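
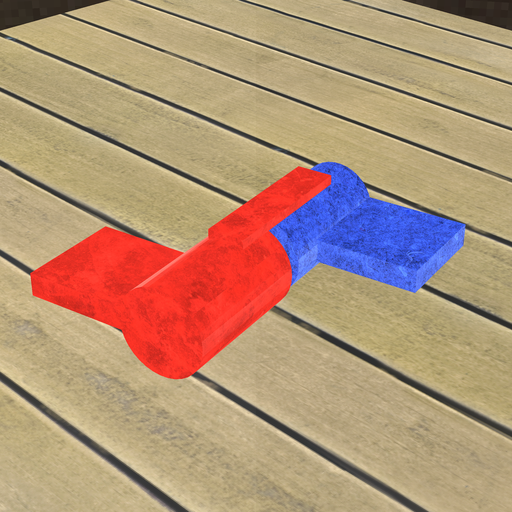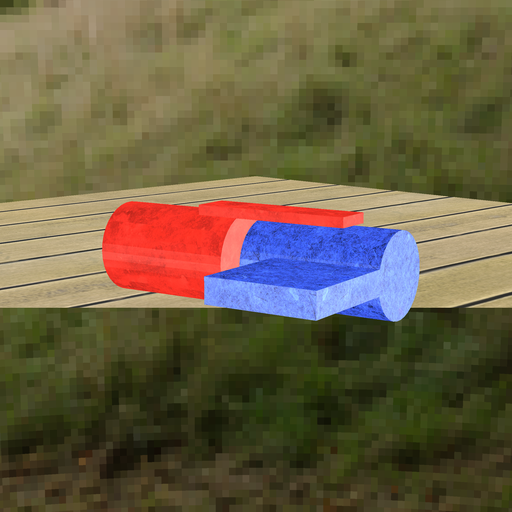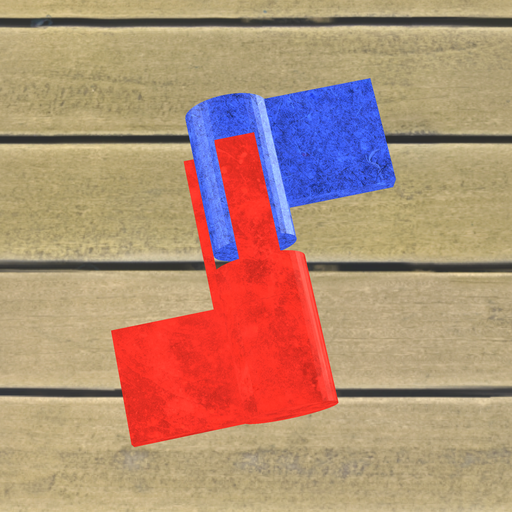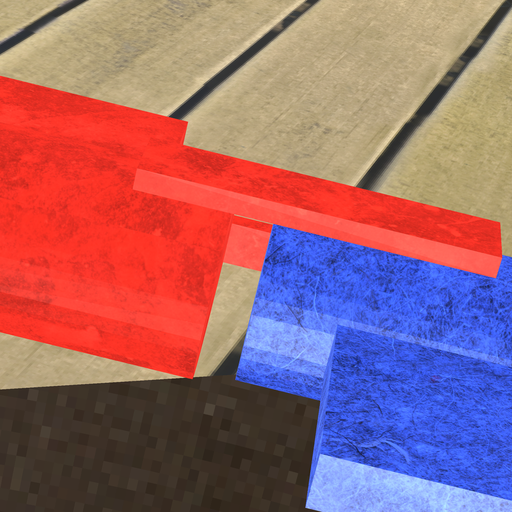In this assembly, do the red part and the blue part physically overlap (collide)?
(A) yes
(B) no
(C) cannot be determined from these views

(B) no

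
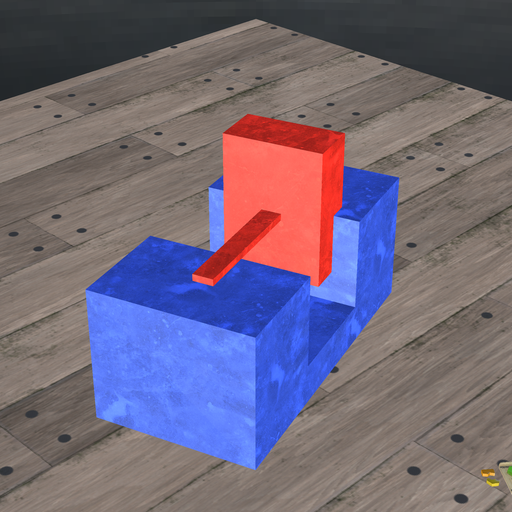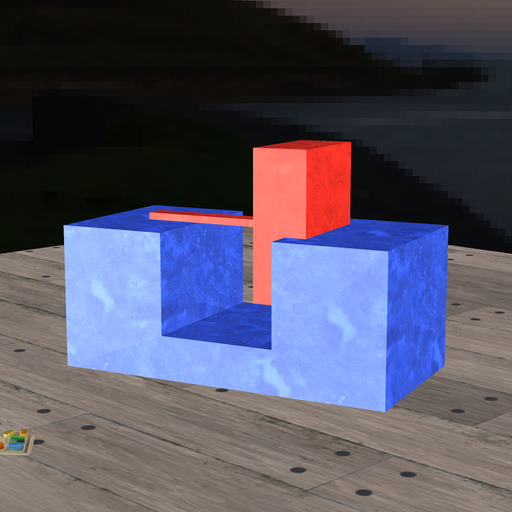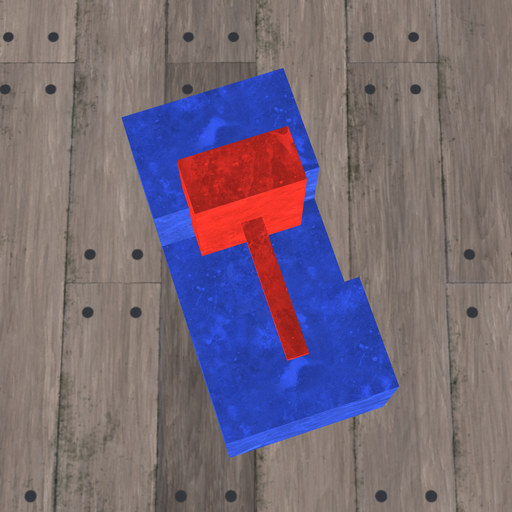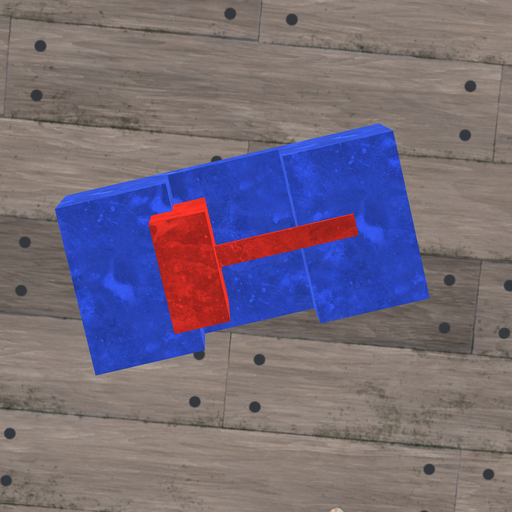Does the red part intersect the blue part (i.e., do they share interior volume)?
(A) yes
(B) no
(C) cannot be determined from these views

(A) yes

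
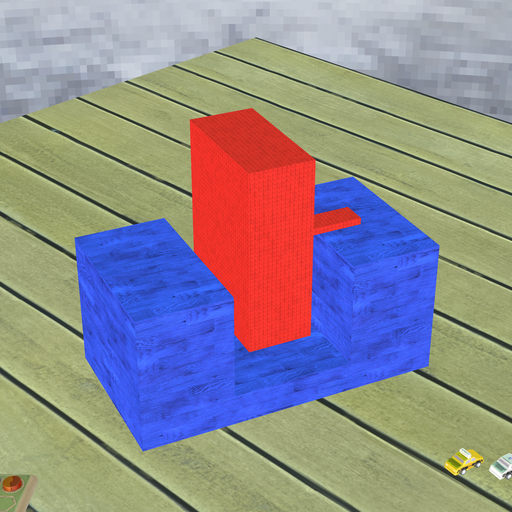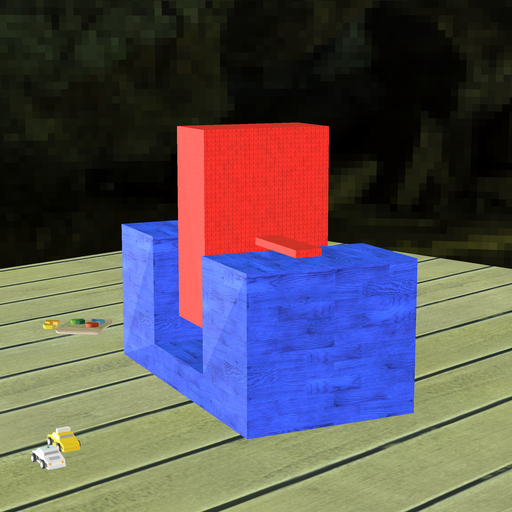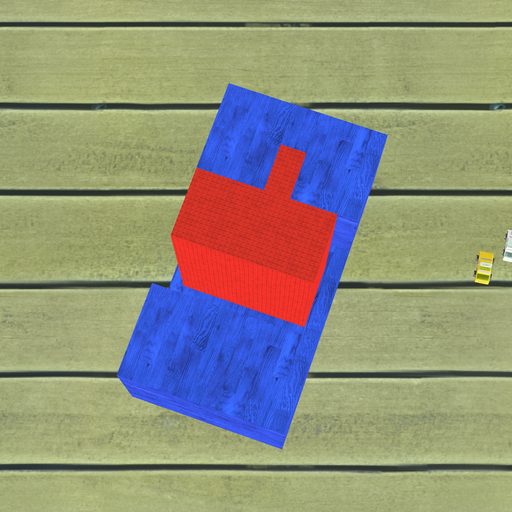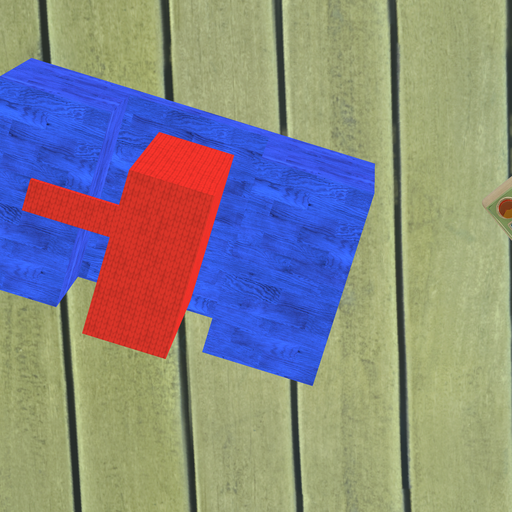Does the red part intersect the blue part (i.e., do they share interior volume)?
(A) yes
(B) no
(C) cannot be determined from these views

(B) no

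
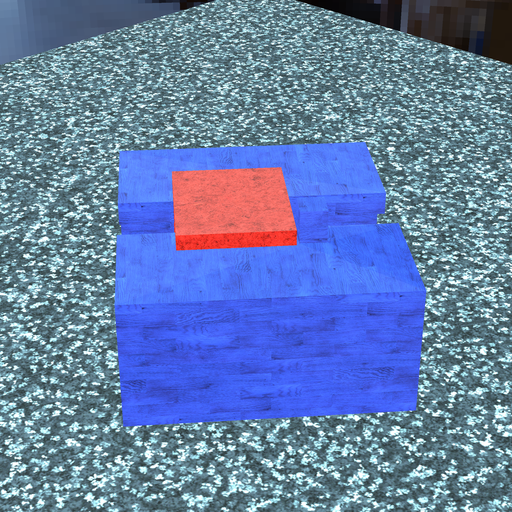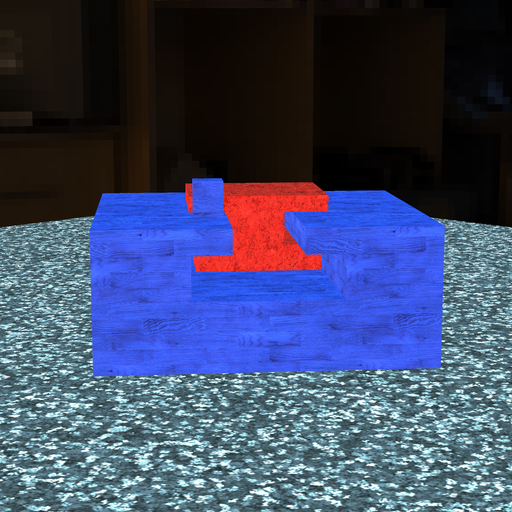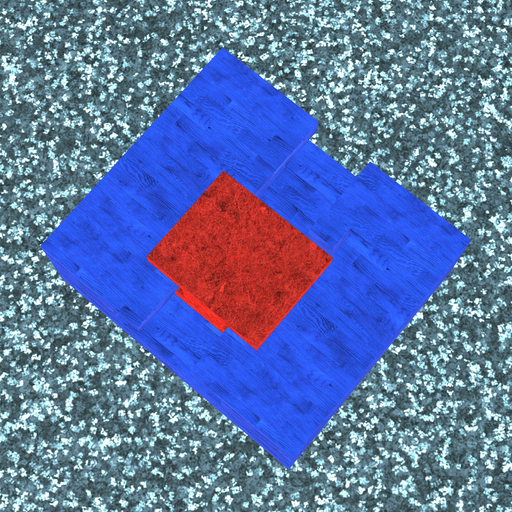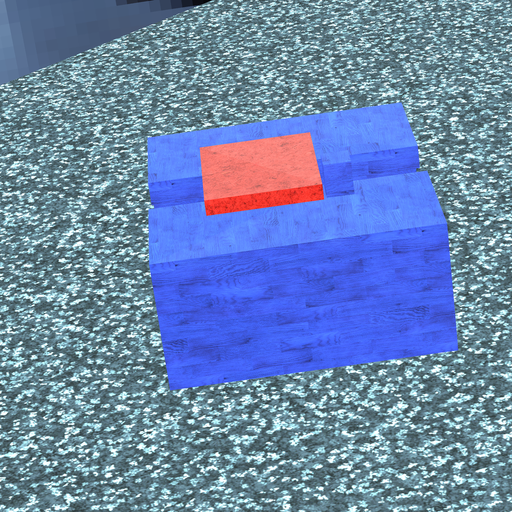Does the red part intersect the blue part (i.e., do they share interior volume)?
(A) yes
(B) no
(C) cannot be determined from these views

(B) no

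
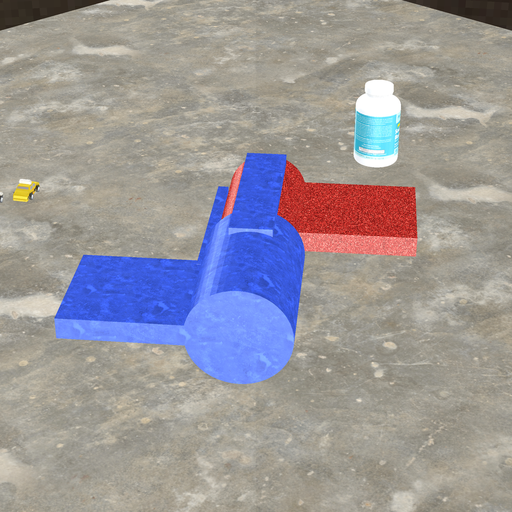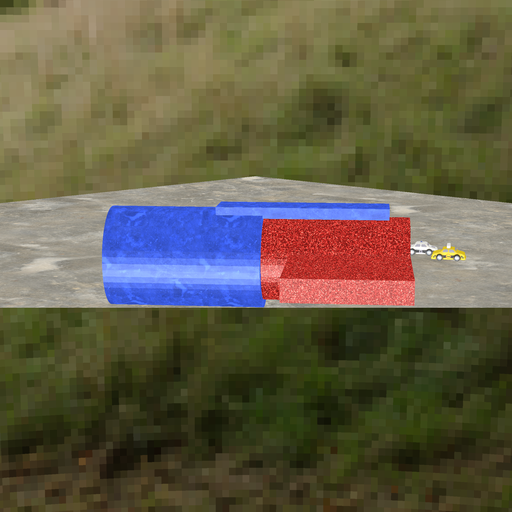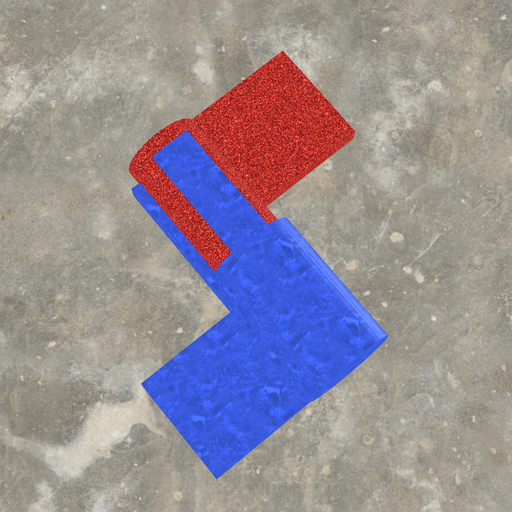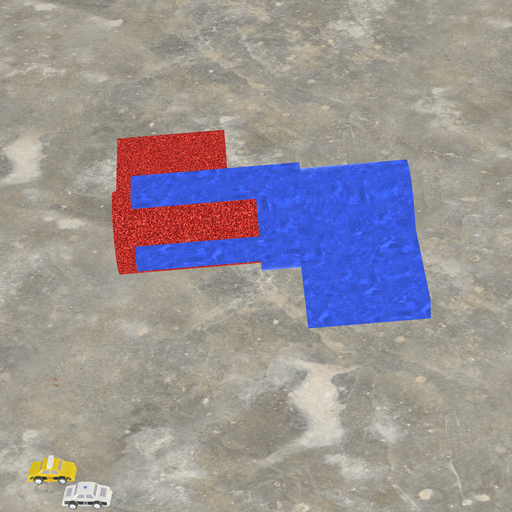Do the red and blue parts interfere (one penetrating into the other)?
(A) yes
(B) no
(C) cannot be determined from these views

(A) yes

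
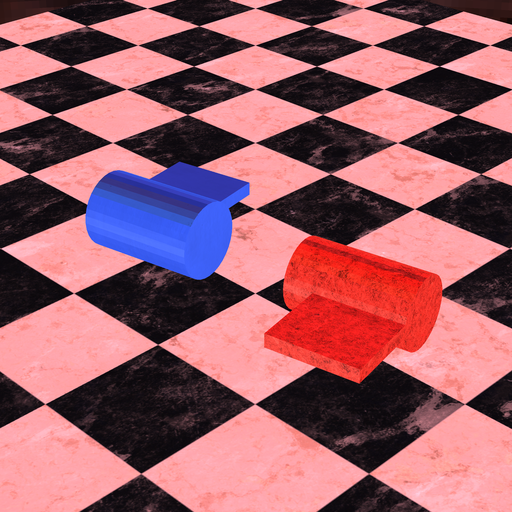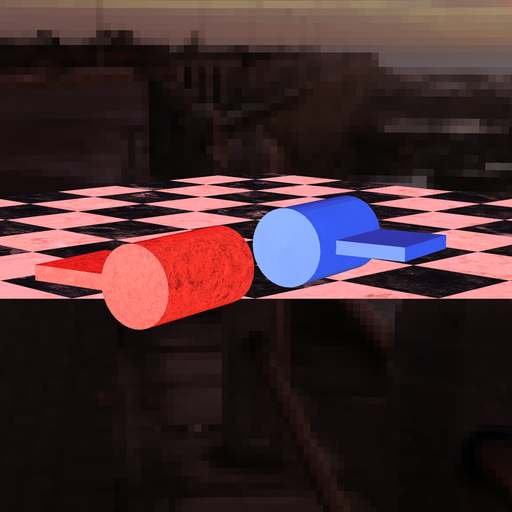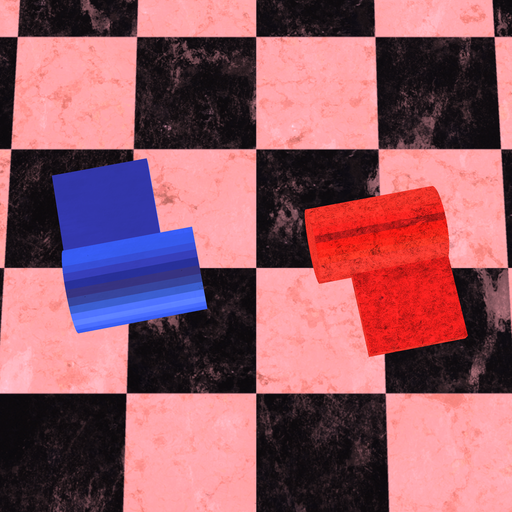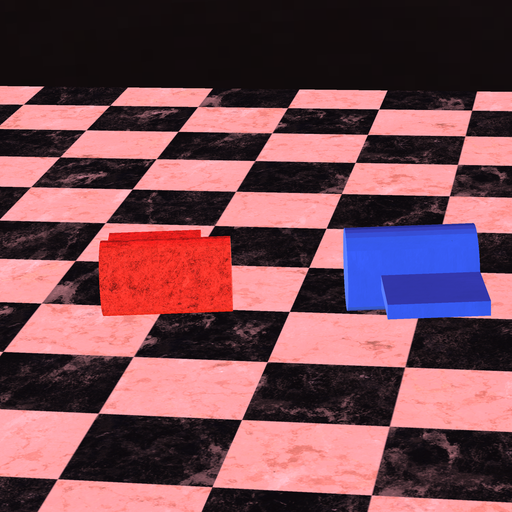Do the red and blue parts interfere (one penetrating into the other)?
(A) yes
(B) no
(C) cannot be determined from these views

(B) no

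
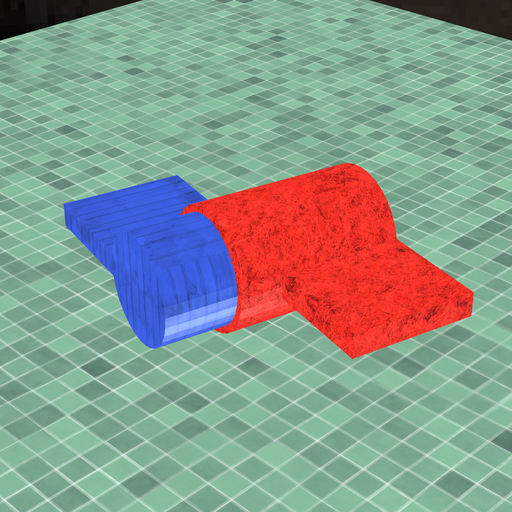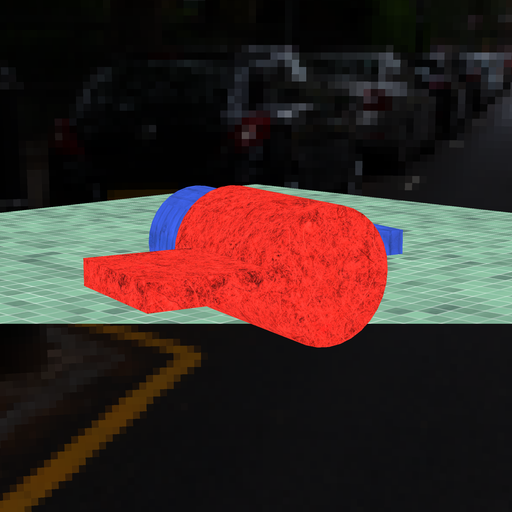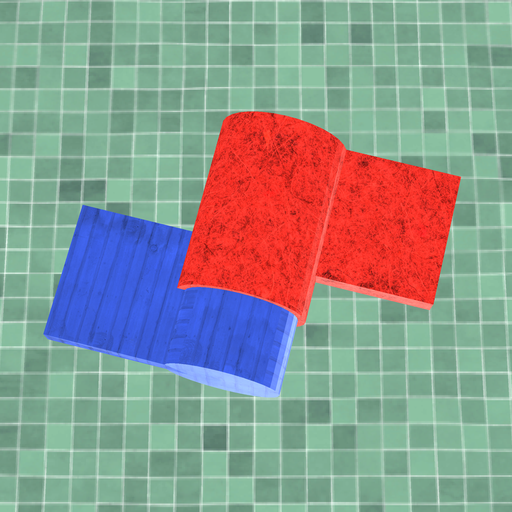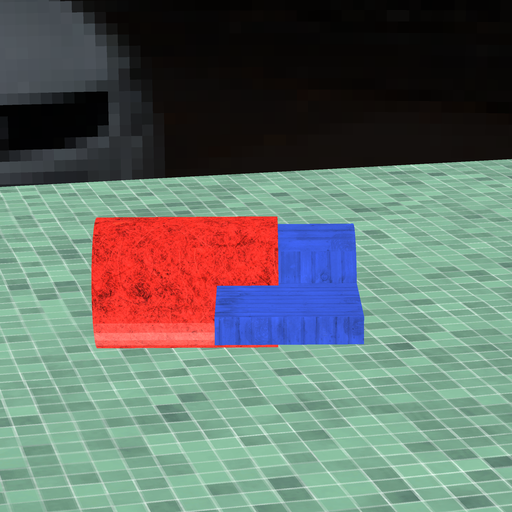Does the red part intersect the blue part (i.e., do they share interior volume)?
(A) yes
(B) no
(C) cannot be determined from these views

(A) yes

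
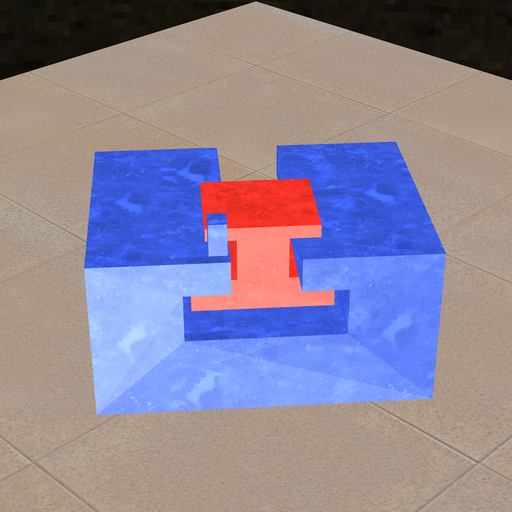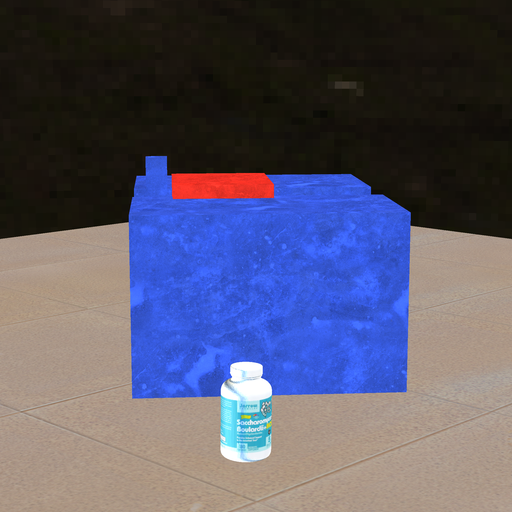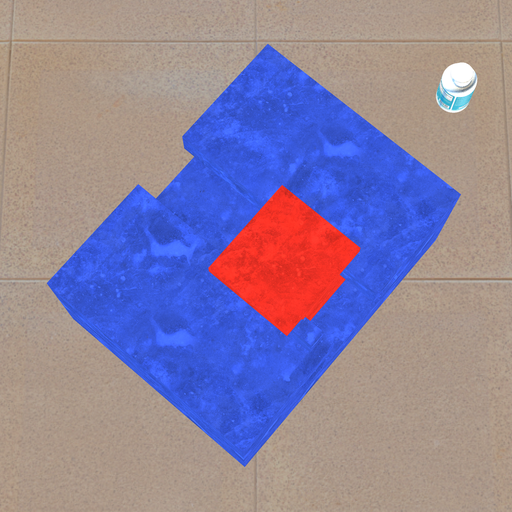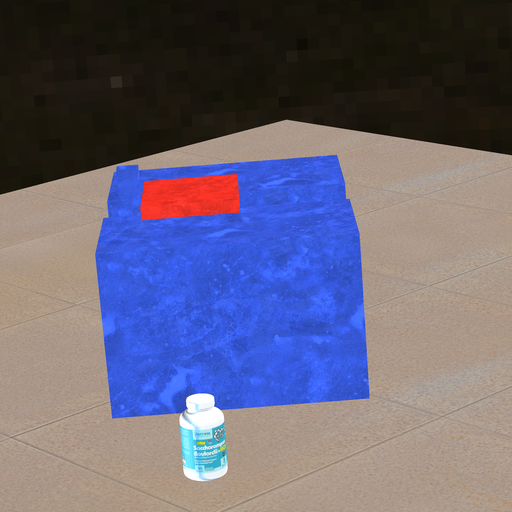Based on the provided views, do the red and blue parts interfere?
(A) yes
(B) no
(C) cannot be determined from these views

(B) no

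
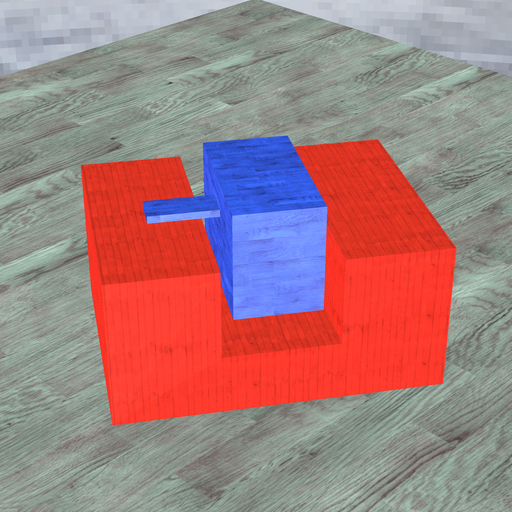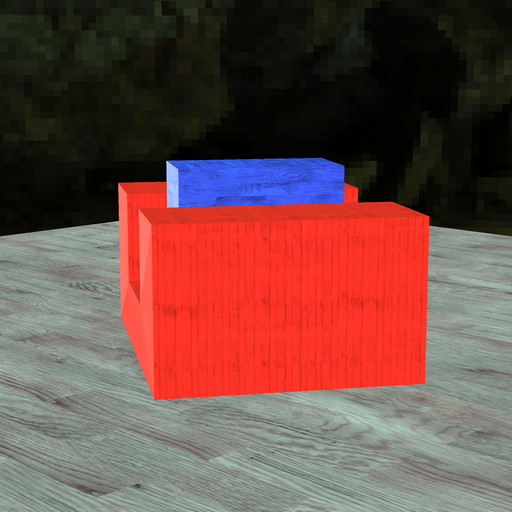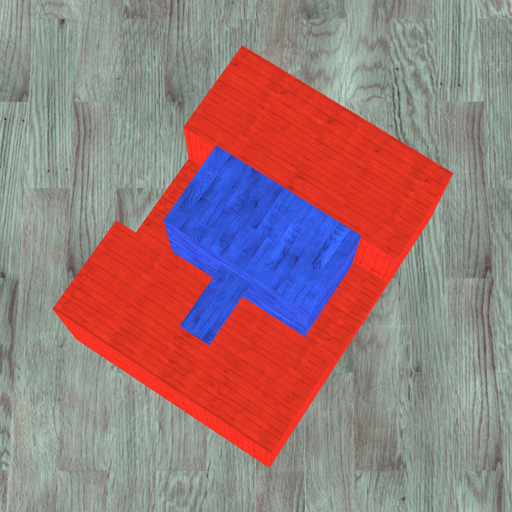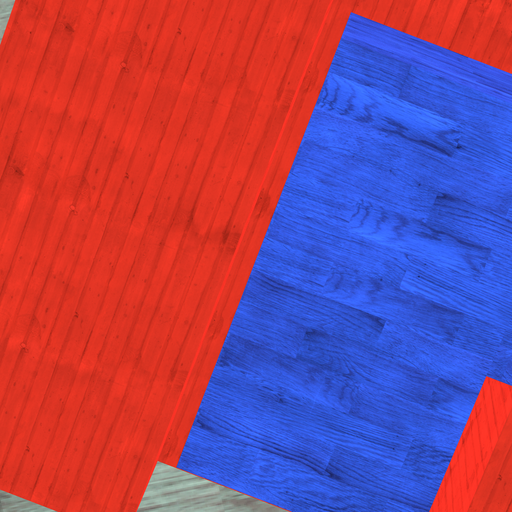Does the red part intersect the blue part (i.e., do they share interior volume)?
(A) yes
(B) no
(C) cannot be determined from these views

(B) no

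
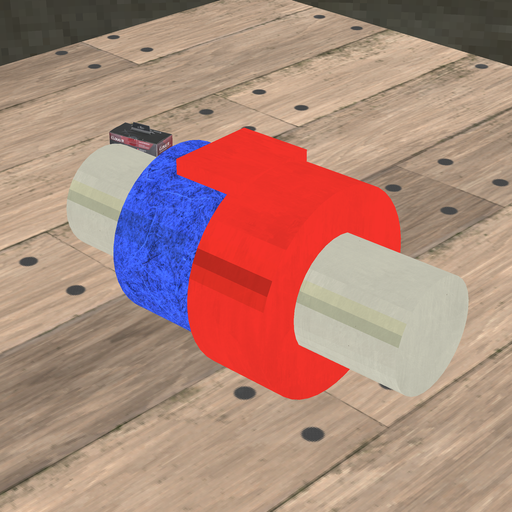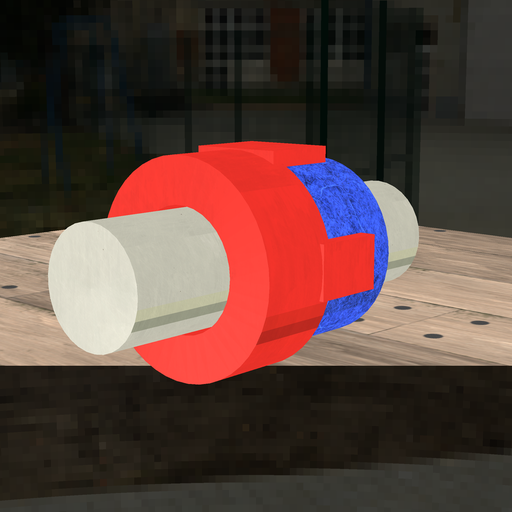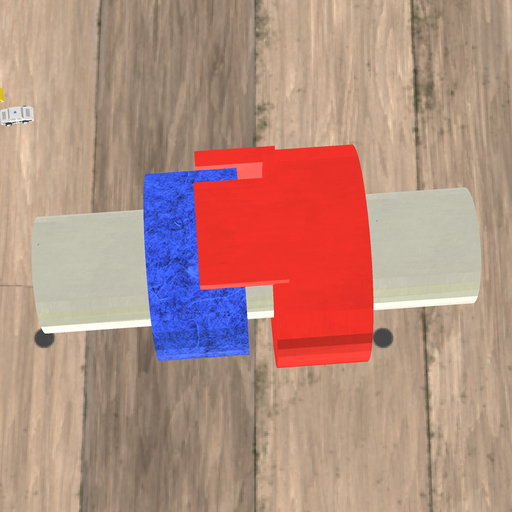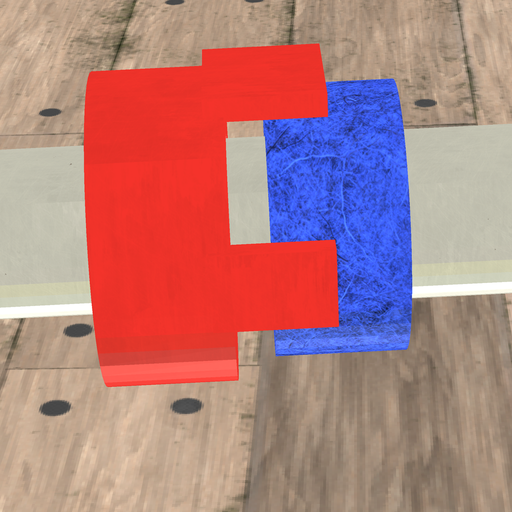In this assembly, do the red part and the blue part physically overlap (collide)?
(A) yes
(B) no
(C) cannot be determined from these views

(B) no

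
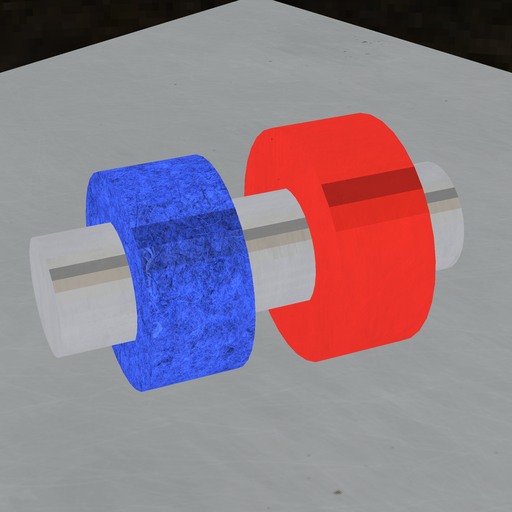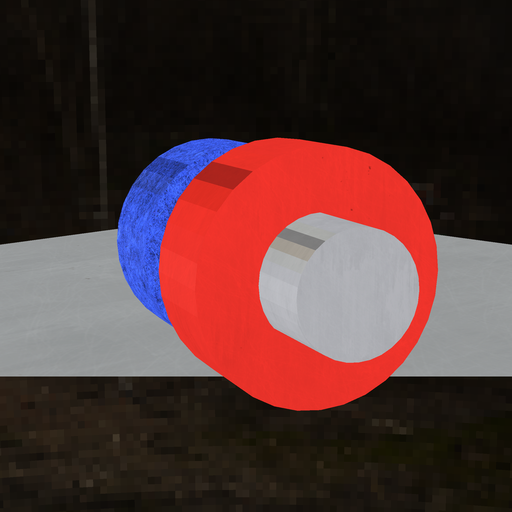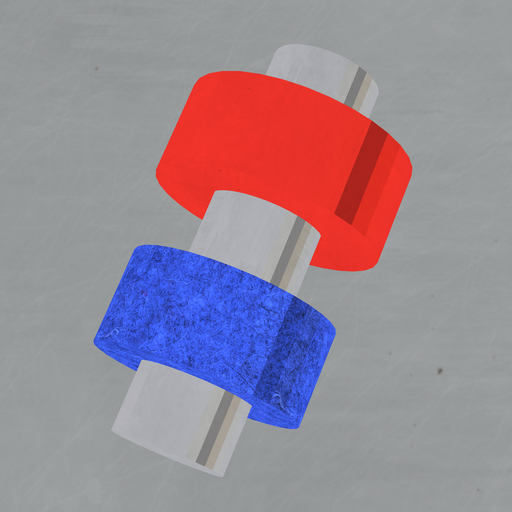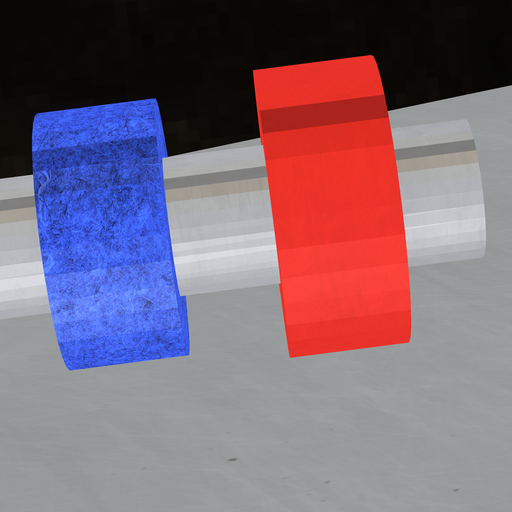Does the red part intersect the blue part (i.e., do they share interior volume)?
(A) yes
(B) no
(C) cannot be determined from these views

(B) no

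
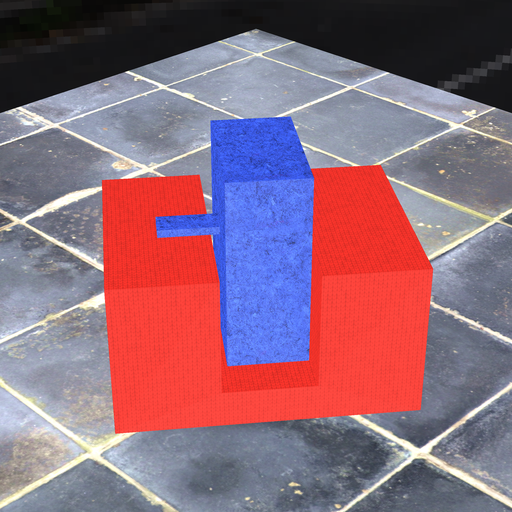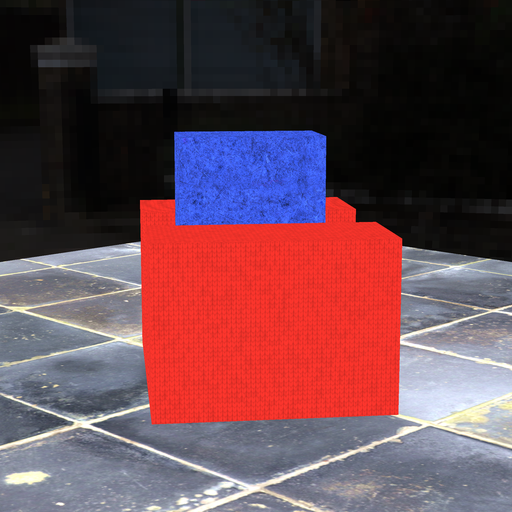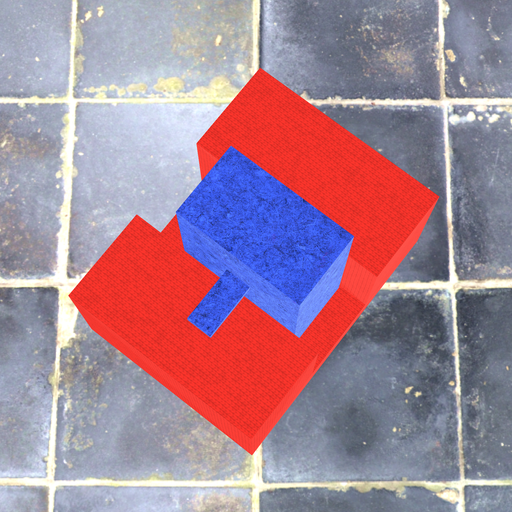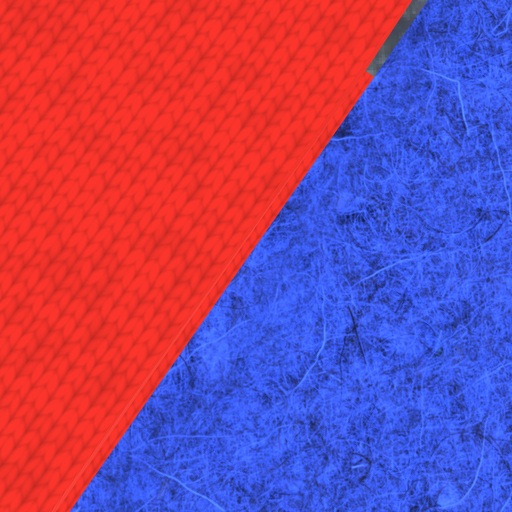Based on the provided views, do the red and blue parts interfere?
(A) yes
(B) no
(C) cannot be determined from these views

(B) no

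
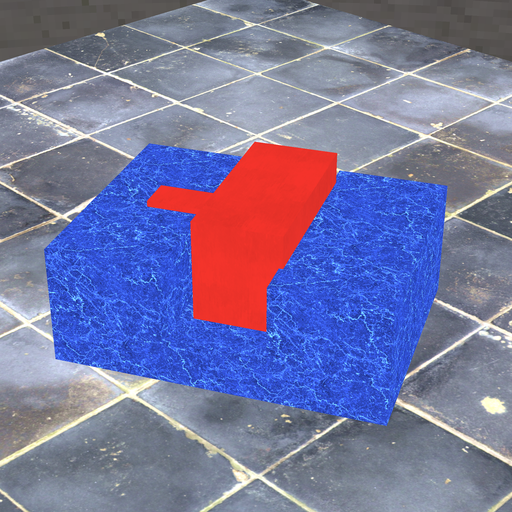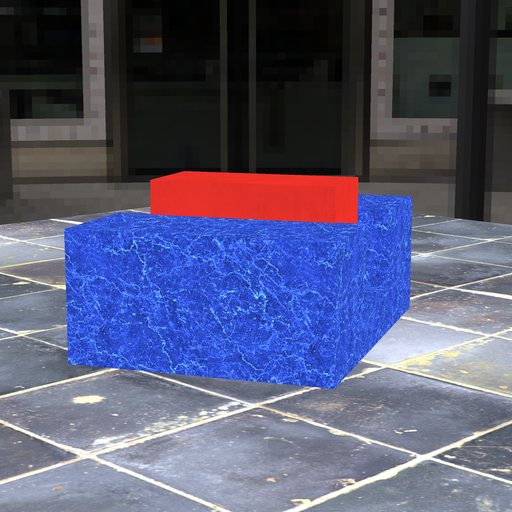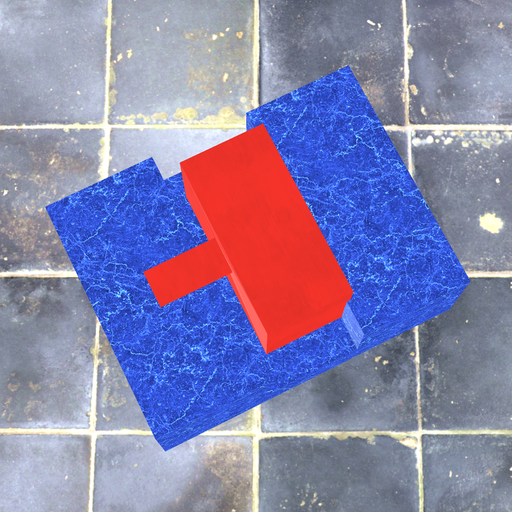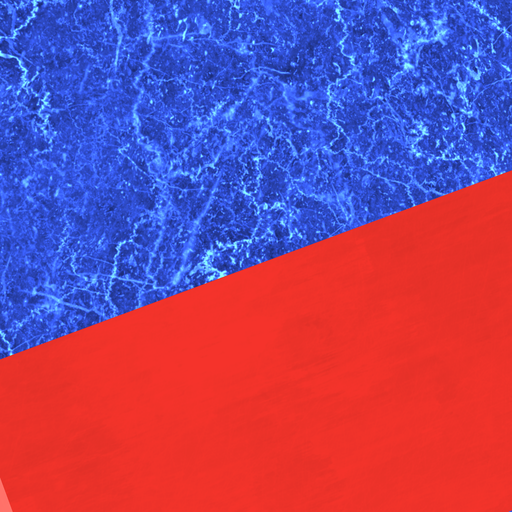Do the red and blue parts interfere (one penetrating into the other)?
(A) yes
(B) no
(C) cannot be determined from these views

(A) yes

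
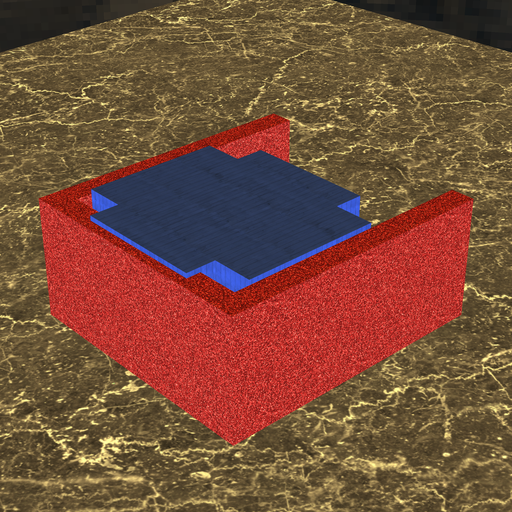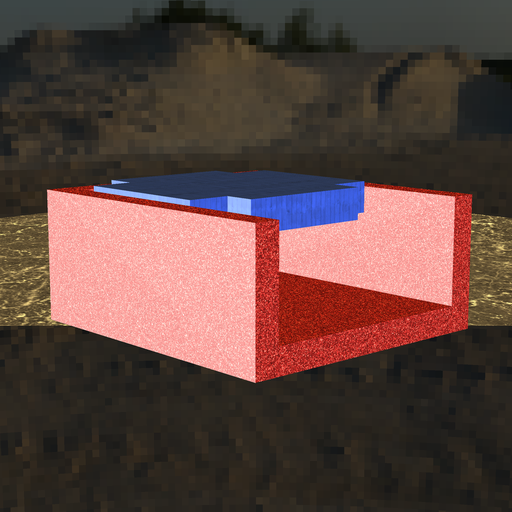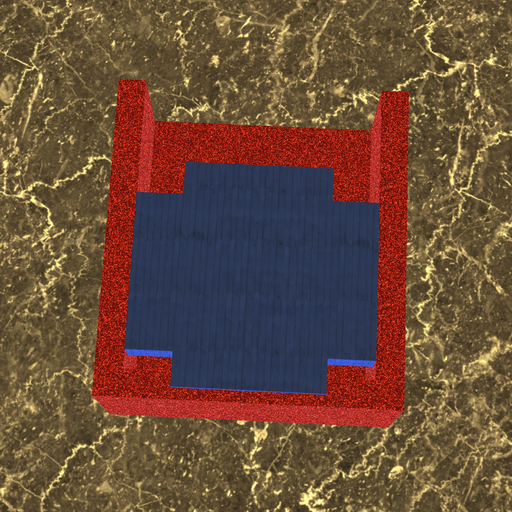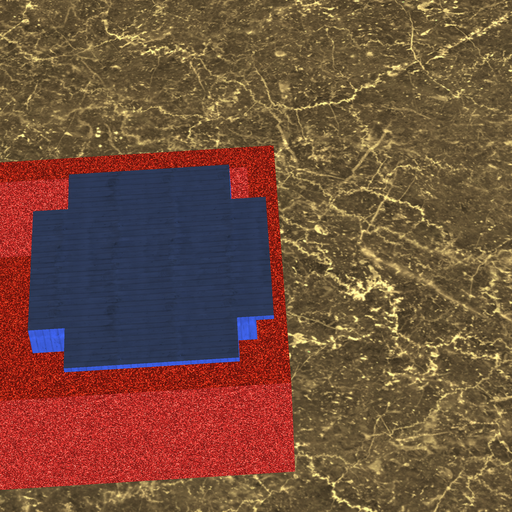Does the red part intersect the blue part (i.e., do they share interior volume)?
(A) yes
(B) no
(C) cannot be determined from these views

(A) yes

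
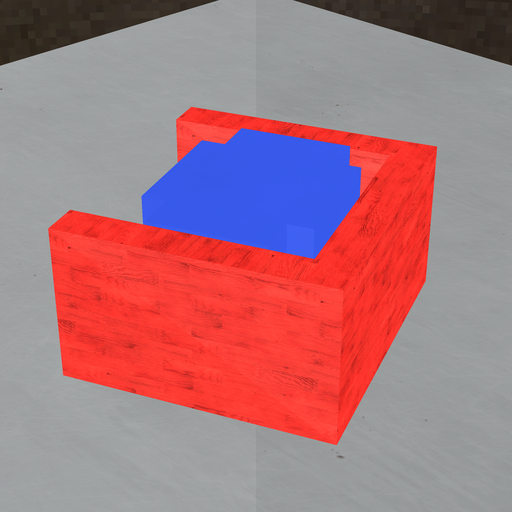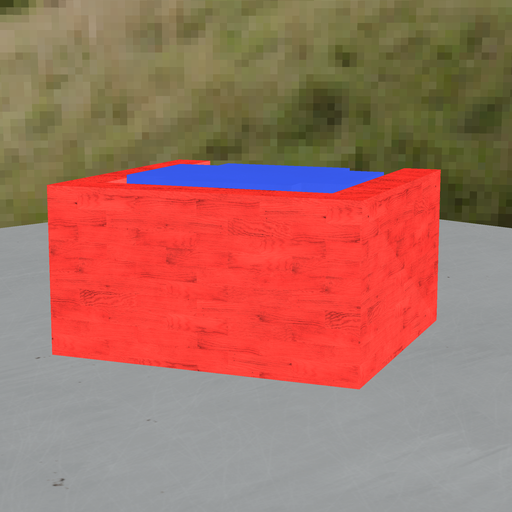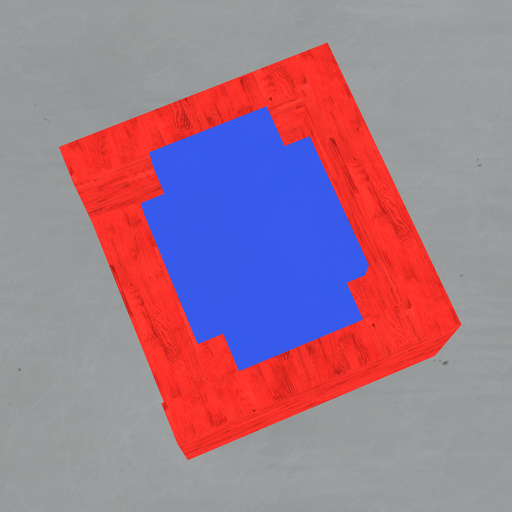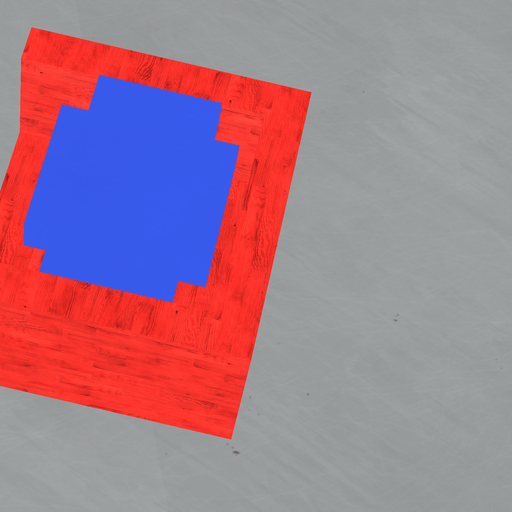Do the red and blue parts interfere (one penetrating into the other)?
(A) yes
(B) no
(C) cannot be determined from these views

(B) no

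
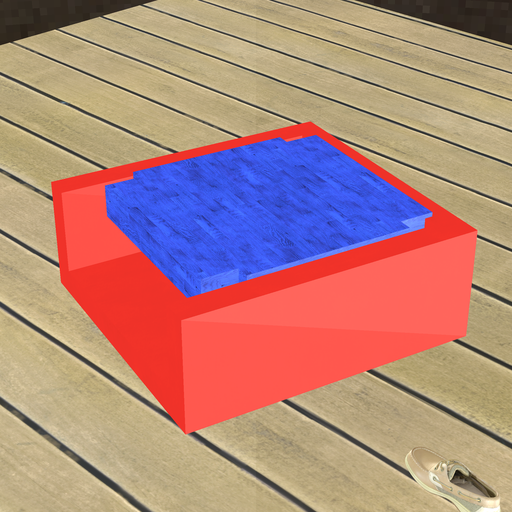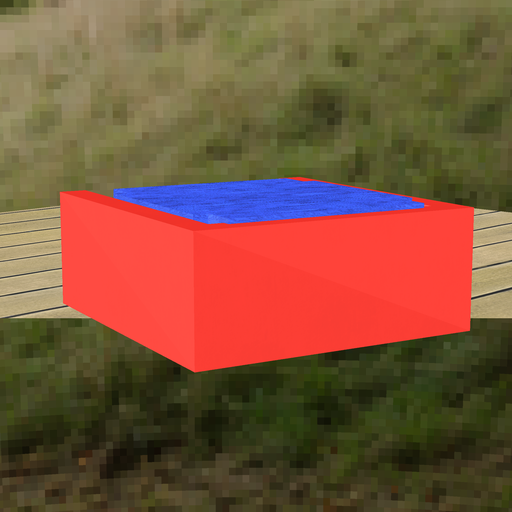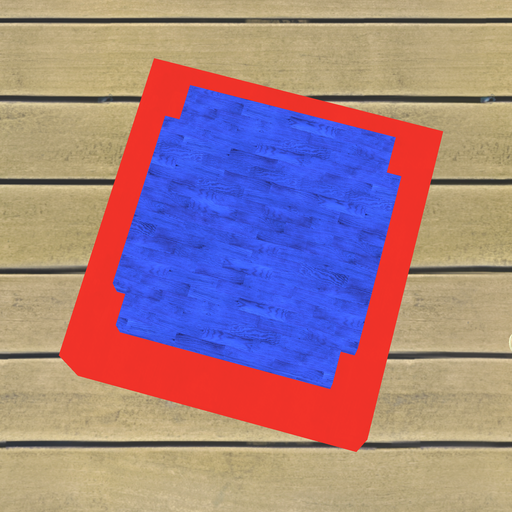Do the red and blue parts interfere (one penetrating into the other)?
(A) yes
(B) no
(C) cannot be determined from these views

(A) yes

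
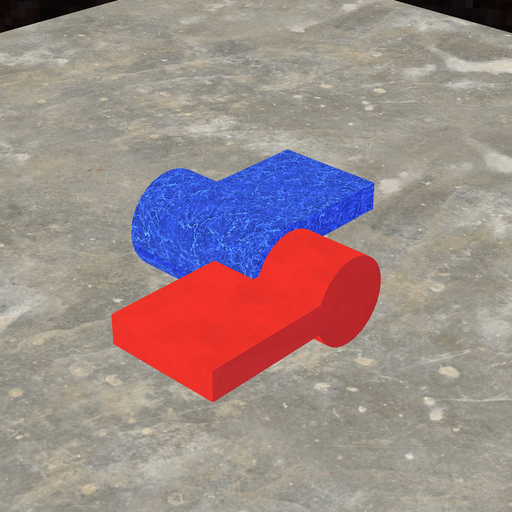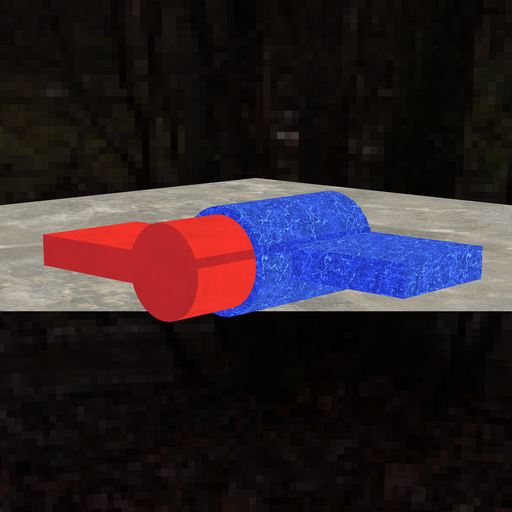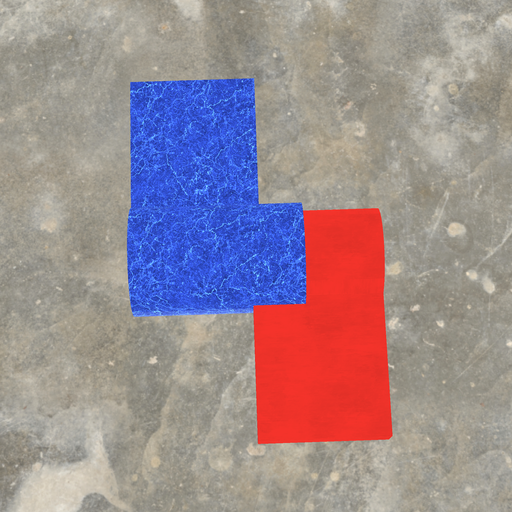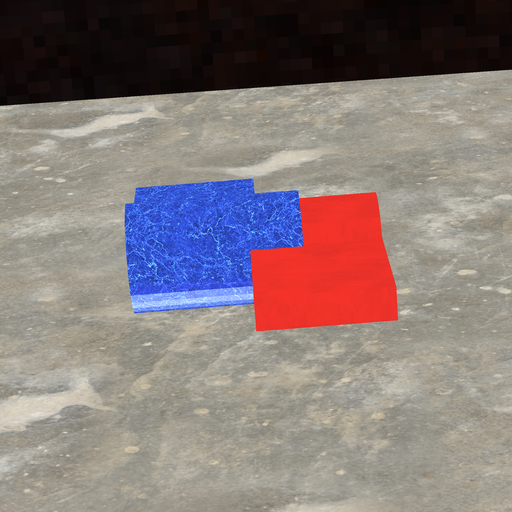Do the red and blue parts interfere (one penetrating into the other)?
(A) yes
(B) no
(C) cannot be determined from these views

(A) yes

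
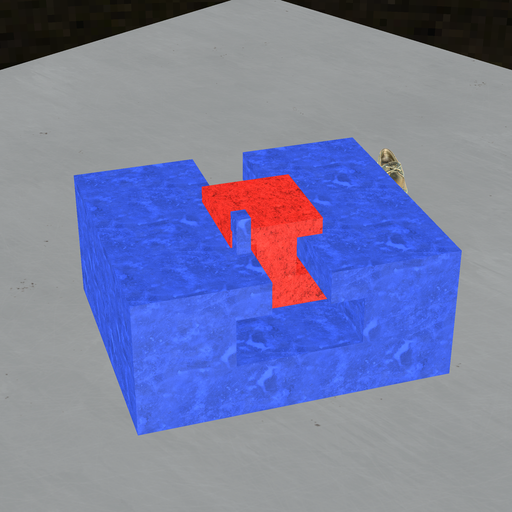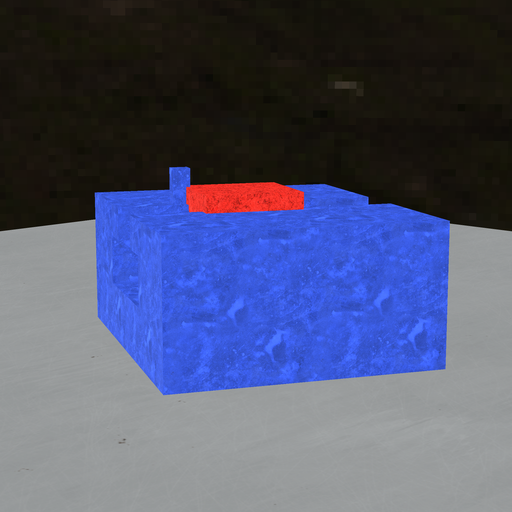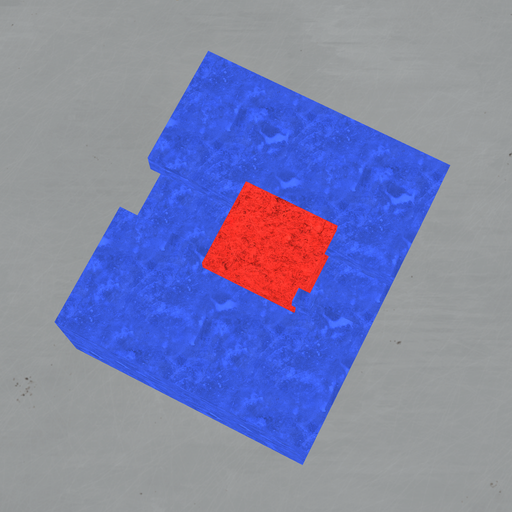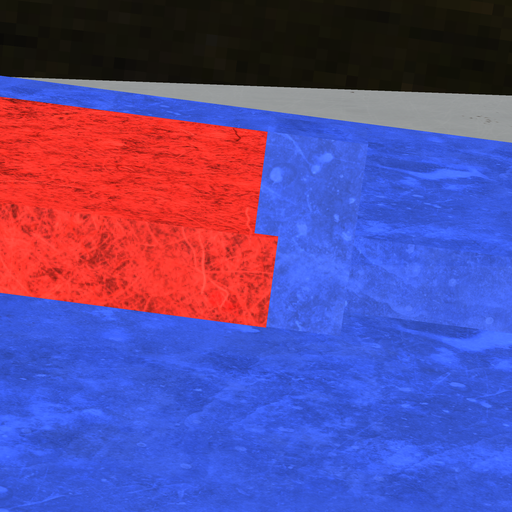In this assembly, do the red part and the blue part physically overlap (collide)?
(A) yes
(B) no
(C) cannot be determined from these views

(A) yes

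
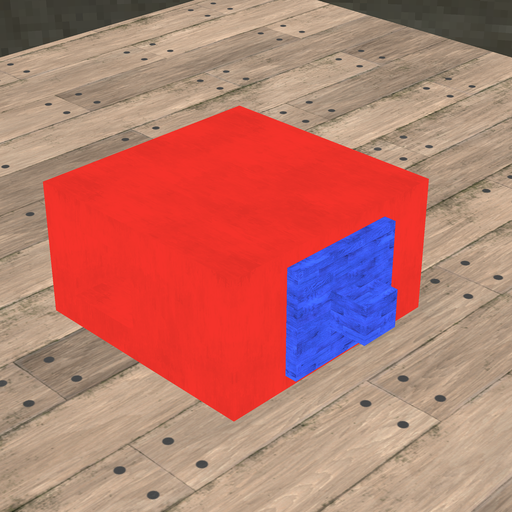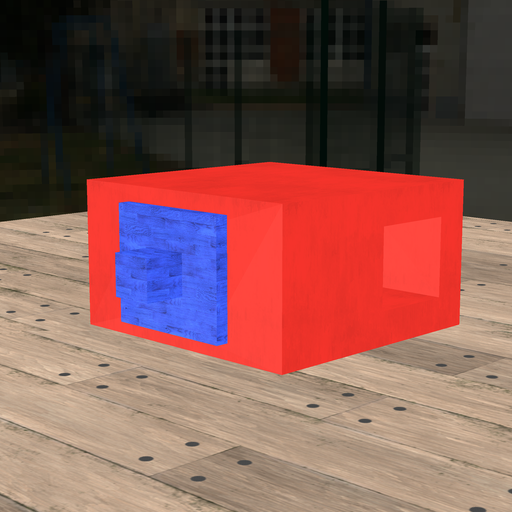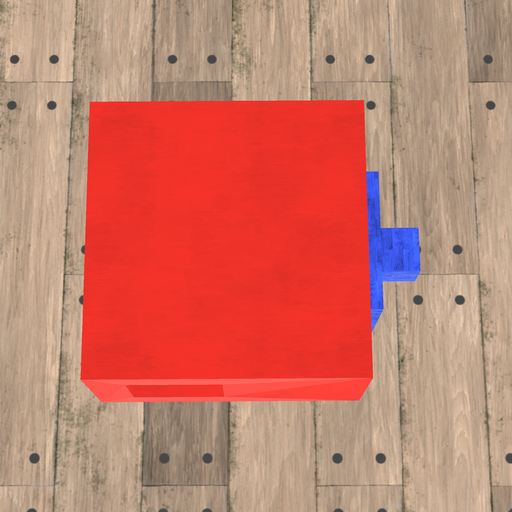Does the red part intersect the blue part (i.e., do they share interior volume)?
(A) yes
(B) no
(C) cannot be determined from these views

(C) cannot be determined from these views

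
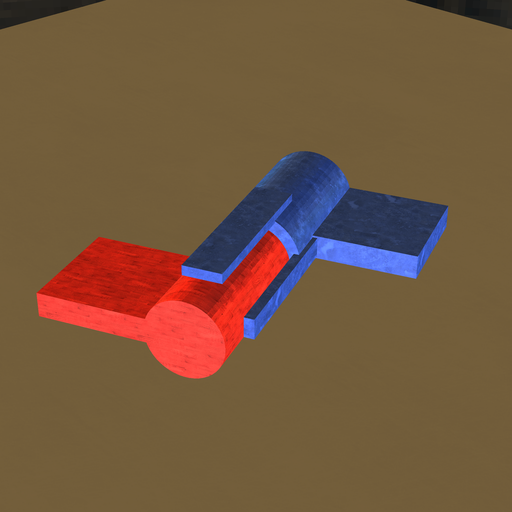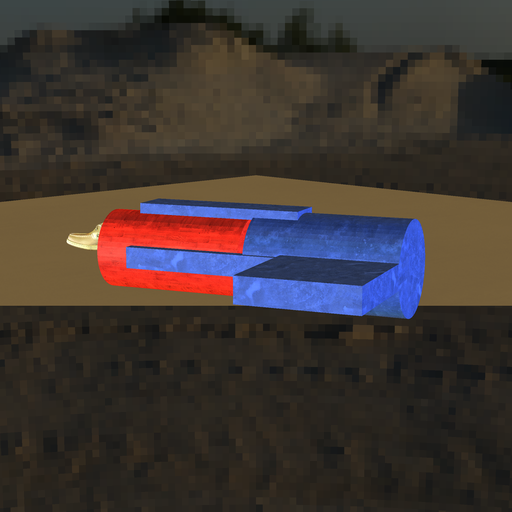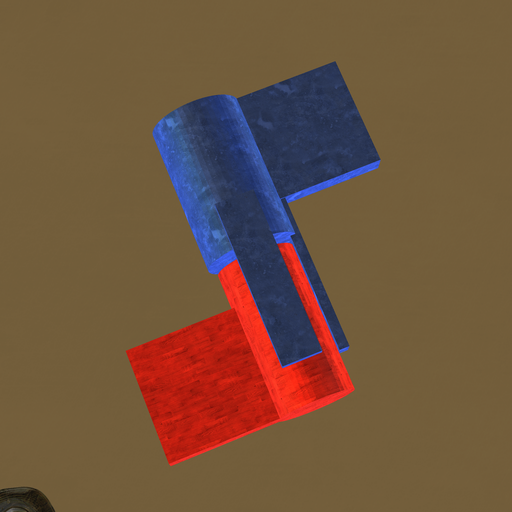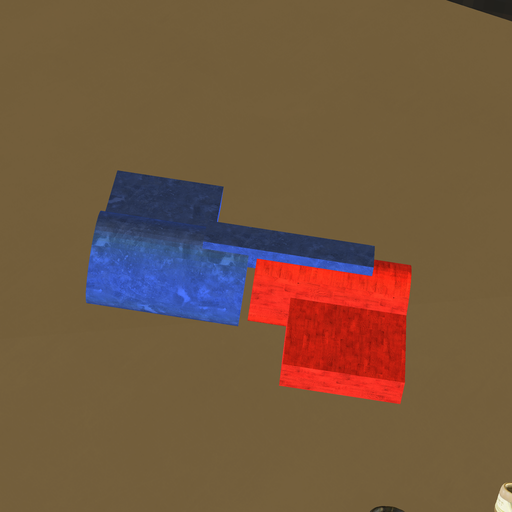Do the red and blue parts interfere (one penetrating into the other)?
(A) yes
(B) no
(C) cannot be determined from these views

(B) no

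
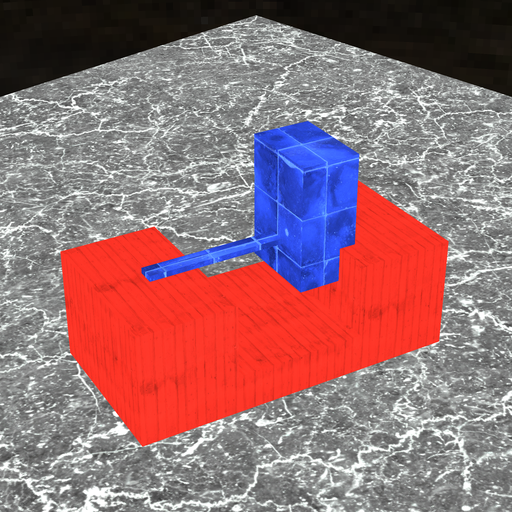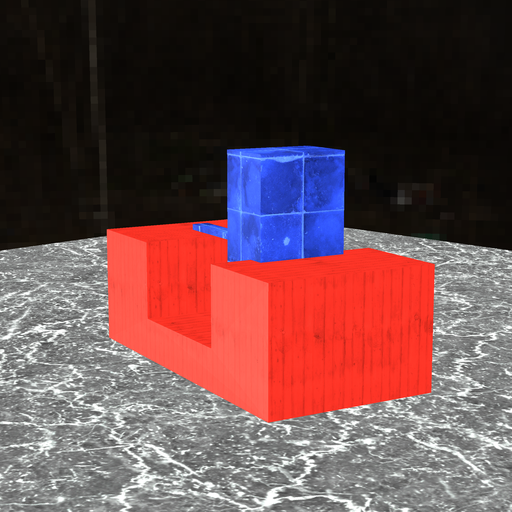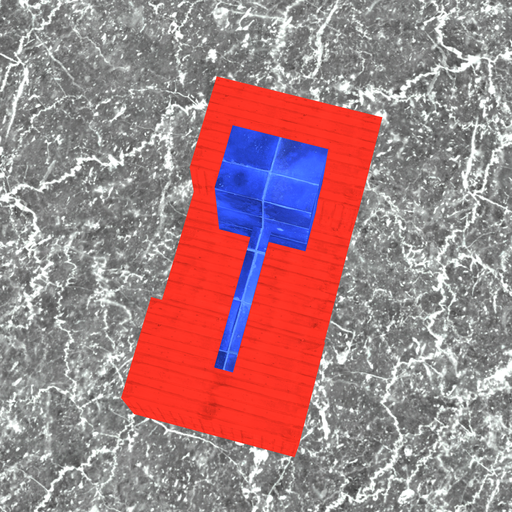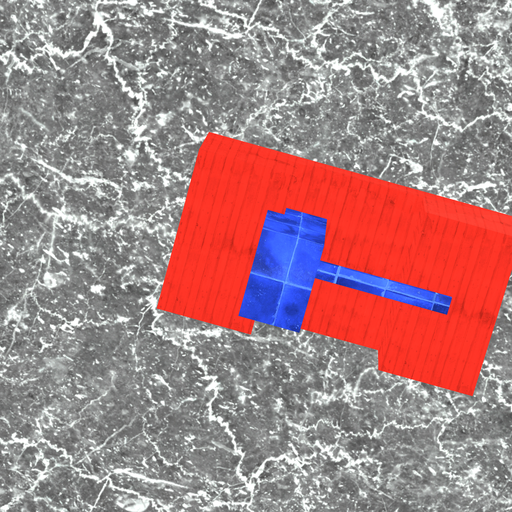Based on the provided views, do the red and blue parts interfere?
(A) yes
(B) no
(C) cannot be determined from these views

(A) yes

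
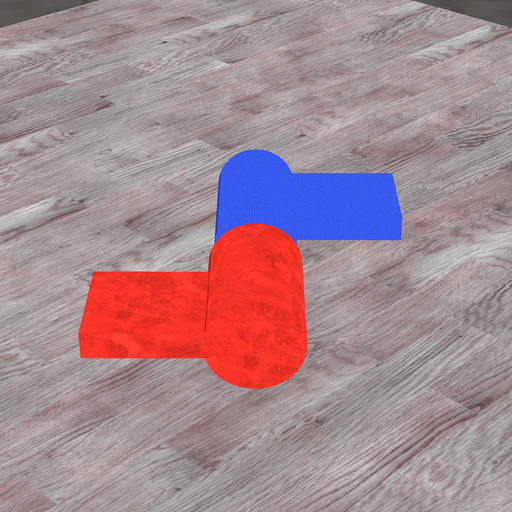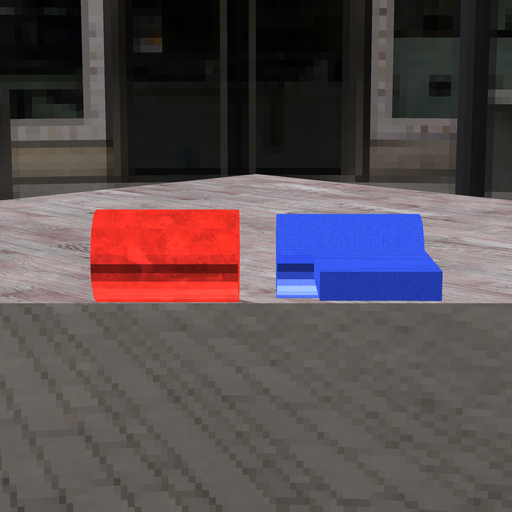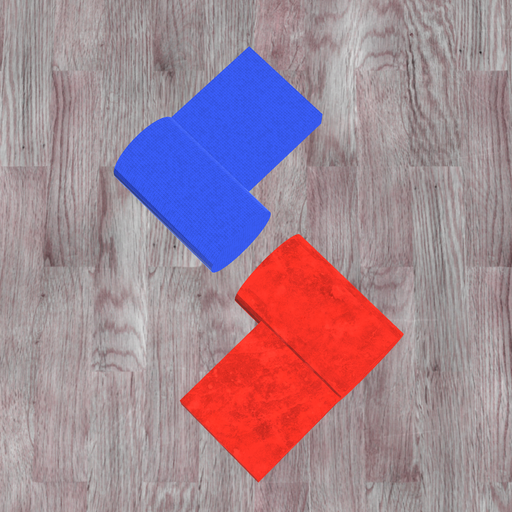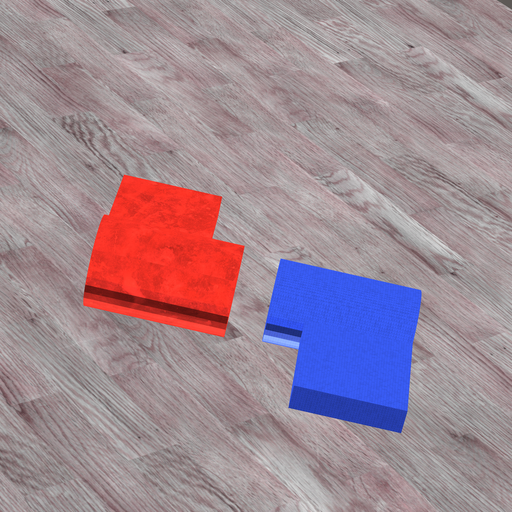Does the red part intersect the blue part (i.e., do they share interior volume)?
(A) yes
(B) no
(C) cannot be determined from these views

(B) no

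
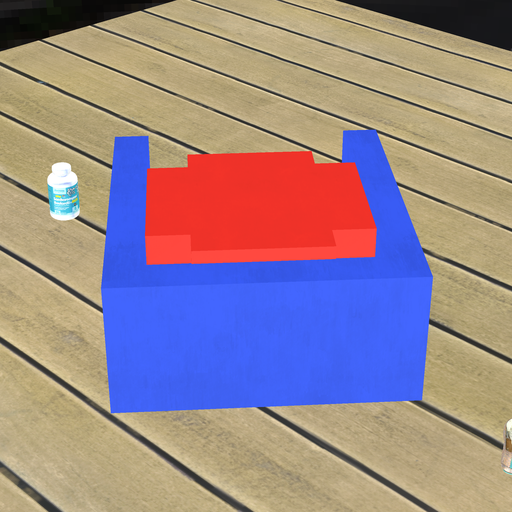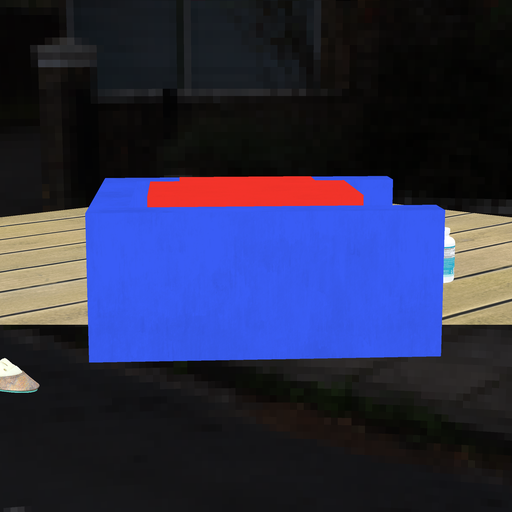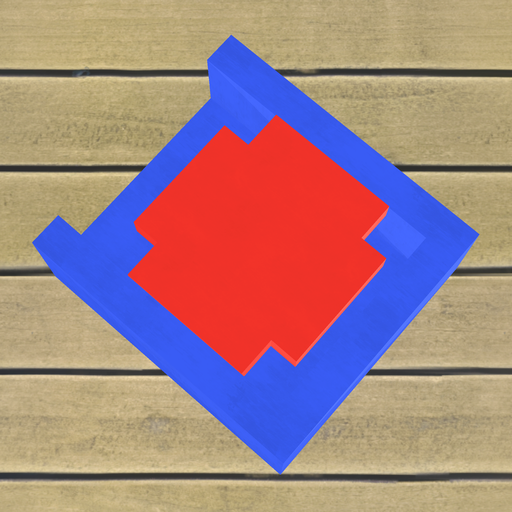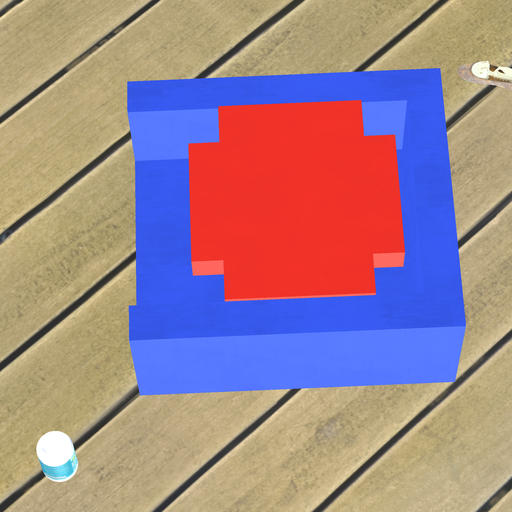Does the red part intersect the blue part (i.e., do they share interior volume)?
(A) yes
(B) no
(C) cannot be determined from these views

(B) no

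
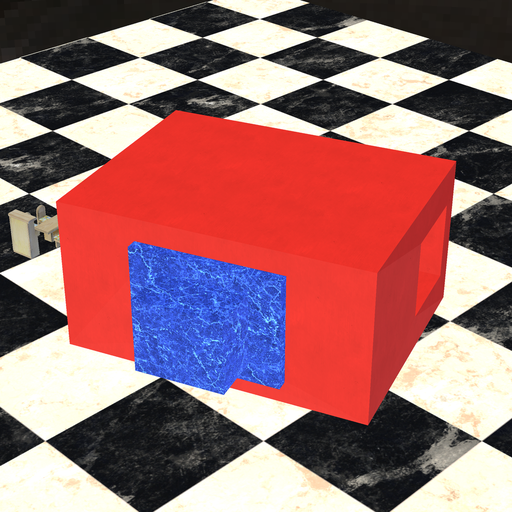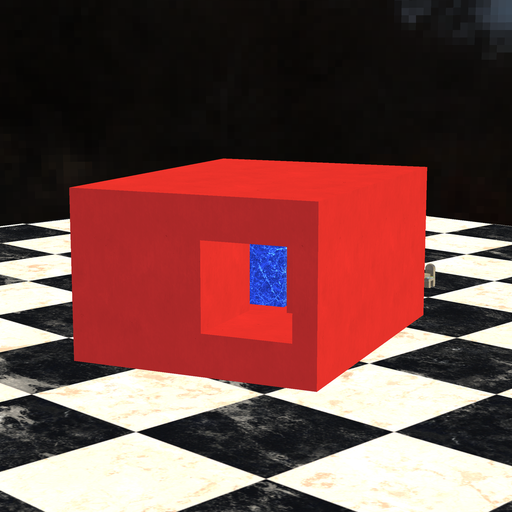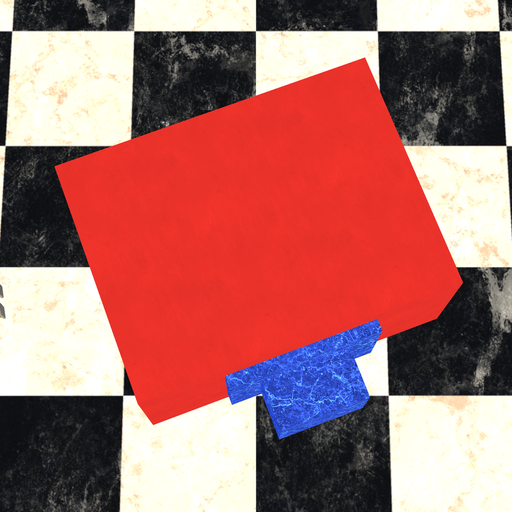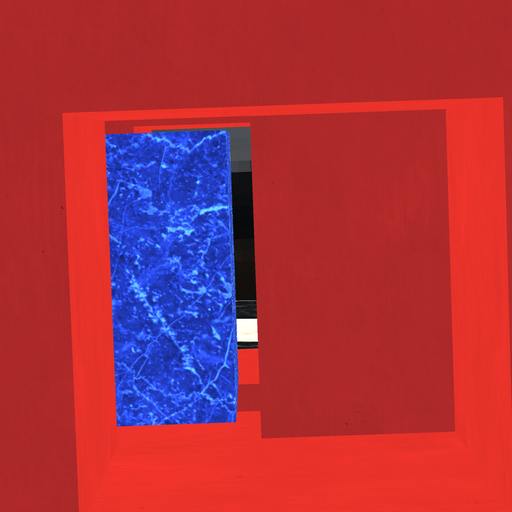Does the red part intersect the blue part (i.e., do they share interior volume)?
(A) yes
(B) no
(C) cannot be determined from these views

(B) no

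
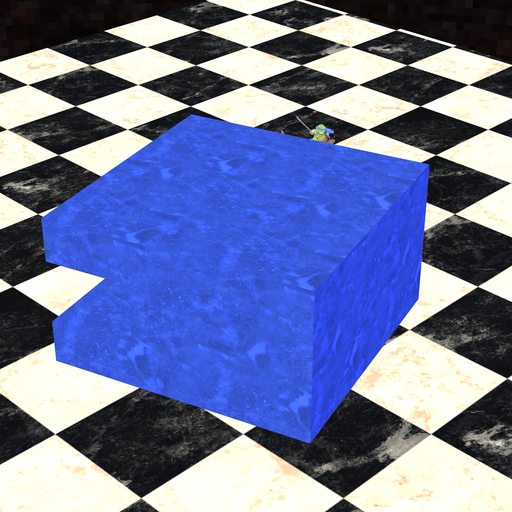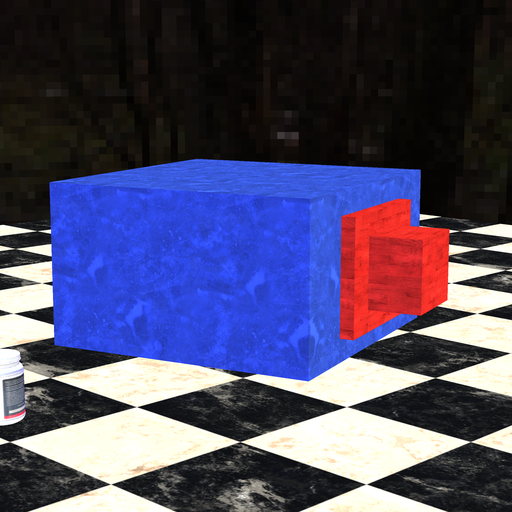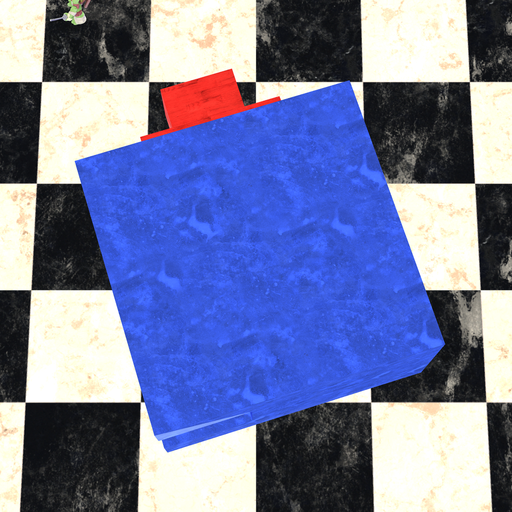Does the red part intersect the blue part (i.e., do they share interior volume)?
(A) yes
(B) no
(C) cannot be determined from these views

(C) cannot be determined from these views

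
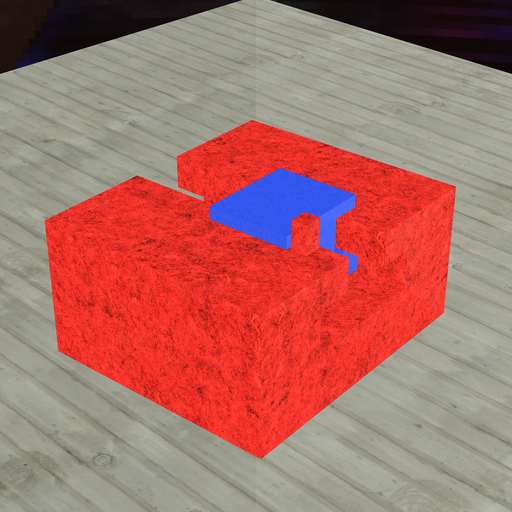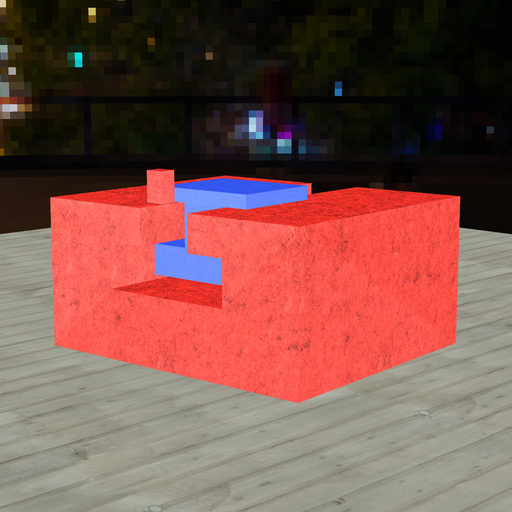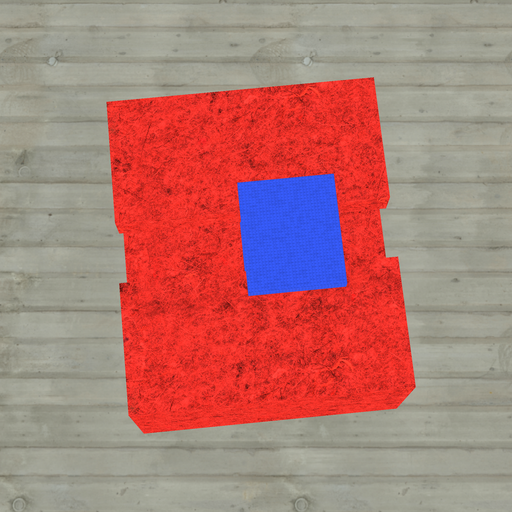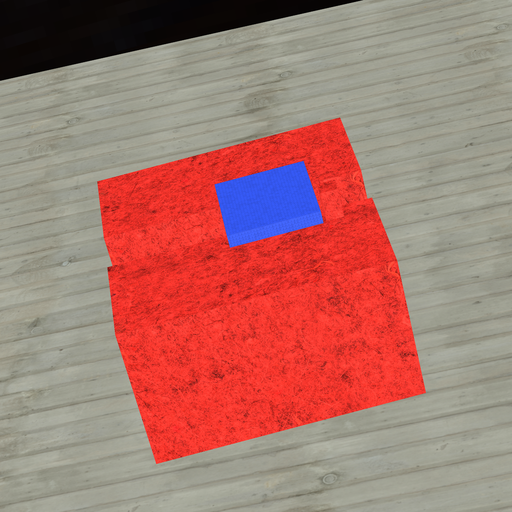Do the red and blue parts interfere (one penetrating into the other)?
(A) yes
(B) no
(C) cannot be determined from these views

(B) no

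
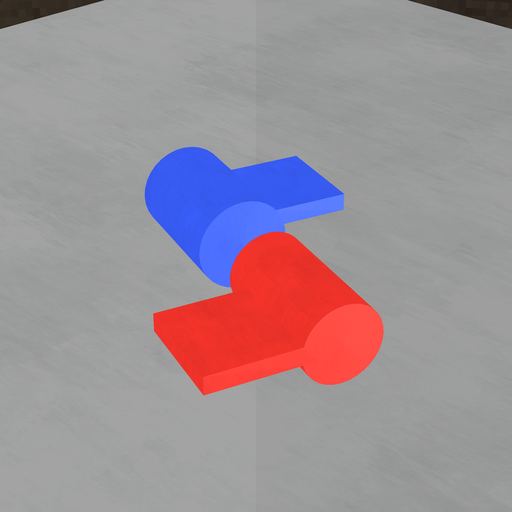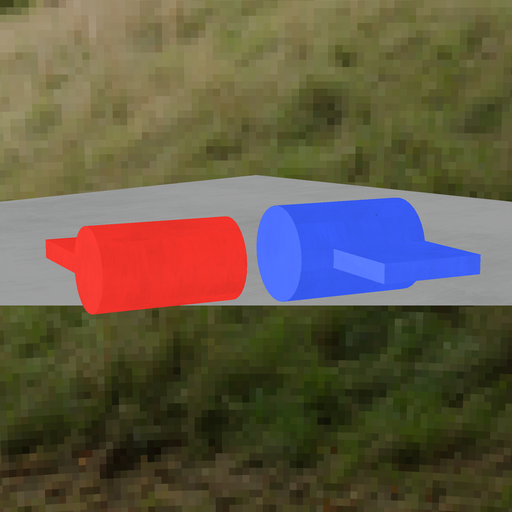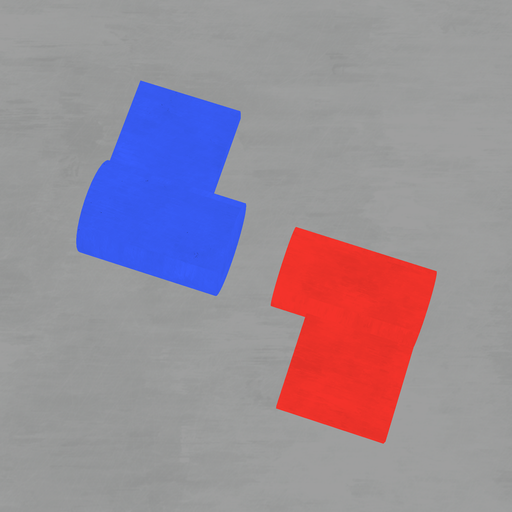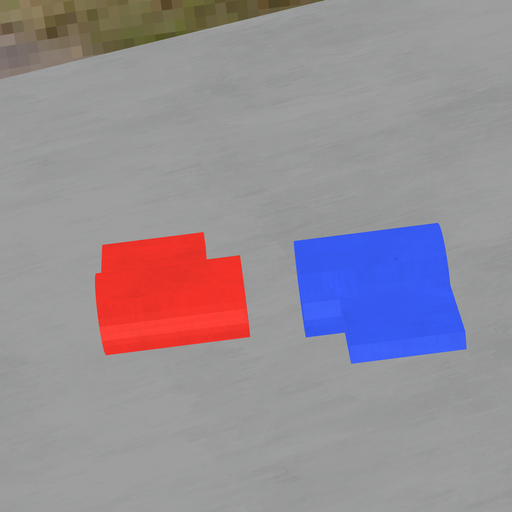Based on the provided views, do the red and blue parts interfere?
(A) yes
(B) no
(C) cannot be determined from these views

(B) no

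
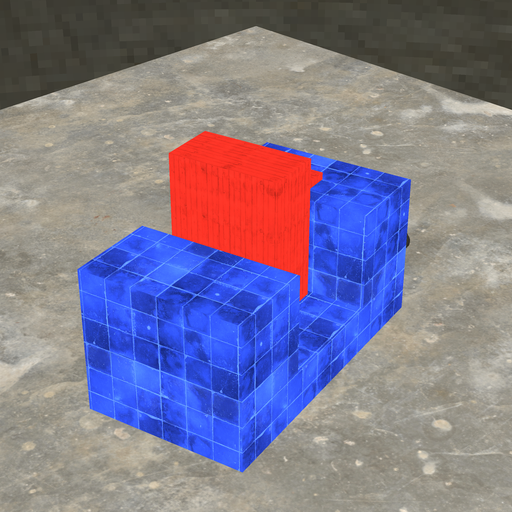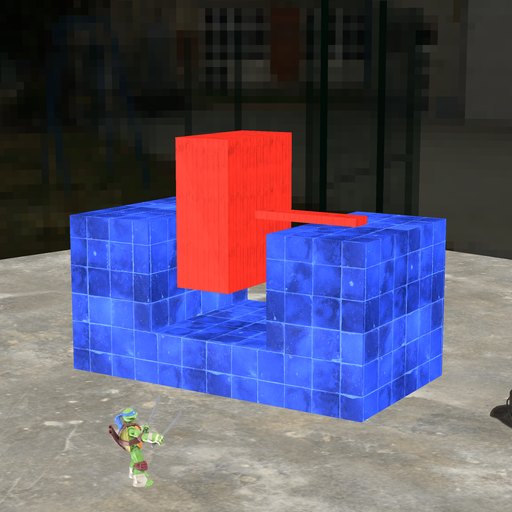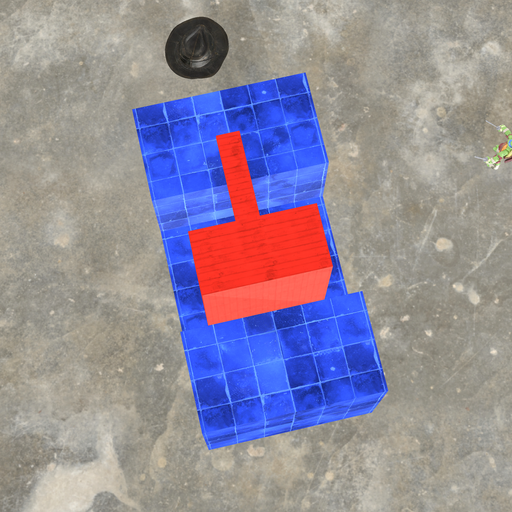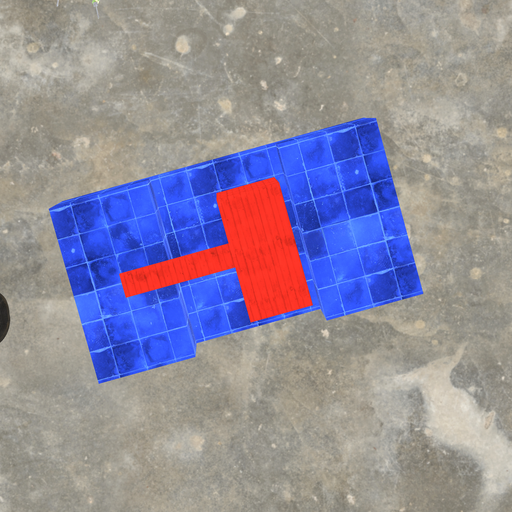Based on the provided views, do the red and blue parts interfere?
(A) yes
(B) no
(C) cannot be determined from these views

(B) no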